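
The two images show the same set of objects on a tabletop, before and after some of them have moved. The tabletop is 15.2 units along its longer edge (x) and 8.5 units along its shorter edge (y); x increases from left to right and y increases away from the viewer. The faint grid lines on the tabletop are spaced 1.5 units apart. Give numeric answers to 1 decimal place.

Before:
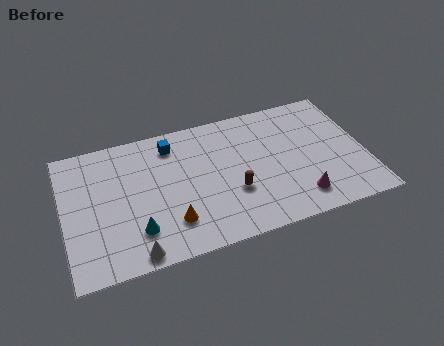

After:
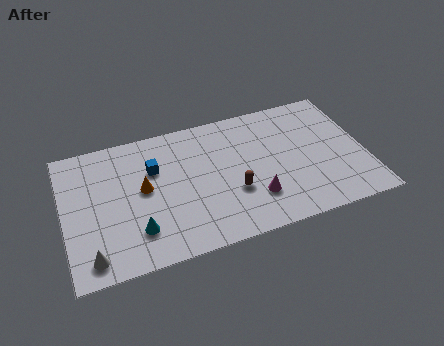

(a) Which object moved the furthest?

the orange cone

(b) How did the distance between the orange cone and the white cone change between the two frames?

+2.1

Before: roughly 2.3 units apart; after: 4.4. That's 2.1 units further apart.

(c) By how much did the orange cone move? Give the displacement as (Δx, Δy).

(-1.2, 2.5)

From the two frames, the orange cone sits at roughly (5.2, 2.1) before and (4.0, 4.6) after.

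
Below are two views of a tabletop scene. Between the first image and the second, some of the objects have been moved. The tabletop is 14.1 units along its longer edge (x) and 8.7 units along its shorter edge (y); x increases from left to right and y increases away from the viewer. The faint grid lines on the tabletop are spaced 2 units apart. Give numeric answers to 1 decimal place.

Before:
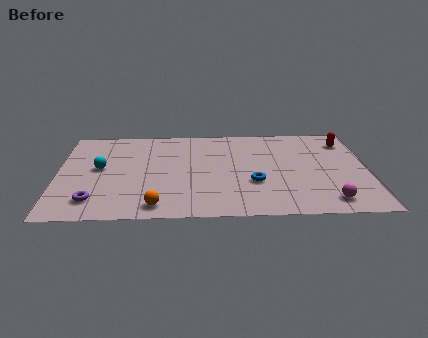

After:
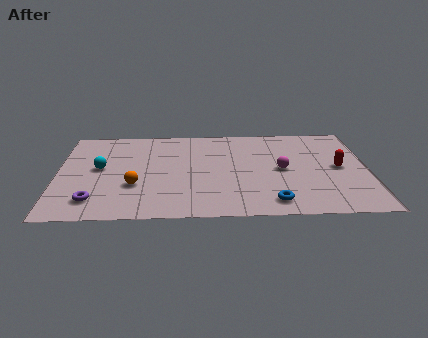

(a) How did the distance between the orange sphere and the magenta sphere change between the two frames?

-0.9

The distance was about 7.7 in the first image and 6.8 in the second, so they moved 0.9 units closer together.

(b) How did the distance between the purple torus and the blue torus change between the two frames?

+0.7

Before: roughly 7.3 units apart; after: 8.0. That's 0.7 units further apart.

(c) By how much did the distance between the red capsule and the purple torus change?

-1.2

Before: roughly 12.6 units apart; after: 11.4. That's 1.2 units closer together.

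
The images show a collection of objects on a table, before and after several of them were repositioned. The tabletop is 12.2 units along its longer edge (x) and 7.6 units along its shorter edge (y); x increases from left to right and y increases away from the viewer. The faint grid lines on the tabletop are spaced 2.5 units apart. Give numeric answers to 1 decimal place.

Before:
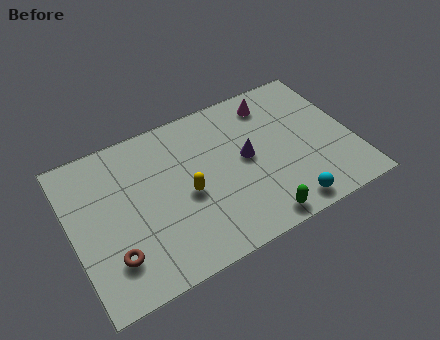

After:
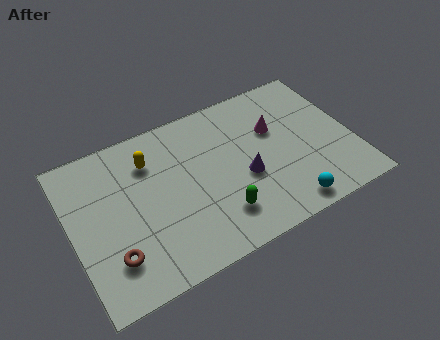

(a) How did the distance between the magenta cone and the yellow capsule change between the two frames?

+0.4

Before: roughly 5.1 units apart; after: 5.5. That's 0.4 units further apart.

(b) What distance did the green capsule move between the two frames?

1.8

The green capsule was near (7.6, 0.8) before and (6.1, 1.8) after, so it travelled √(1.5² + 1.0²) ≈ 1.8 units.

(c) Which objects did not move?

the brown torus and the cyan sphere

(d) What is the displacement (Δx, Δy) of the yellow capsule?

(-1.3, 2.3)

From the two frames, the yellow capsule sits at roughly (4.9, 3.4) before and (3.6, 5.7) after.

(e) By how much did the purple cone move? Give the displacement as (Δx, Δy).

(-0.2, -0.9)

From the two frames, the purple cone sits at roughly (7.6, 4.0) before and (7.4, 3.1) after.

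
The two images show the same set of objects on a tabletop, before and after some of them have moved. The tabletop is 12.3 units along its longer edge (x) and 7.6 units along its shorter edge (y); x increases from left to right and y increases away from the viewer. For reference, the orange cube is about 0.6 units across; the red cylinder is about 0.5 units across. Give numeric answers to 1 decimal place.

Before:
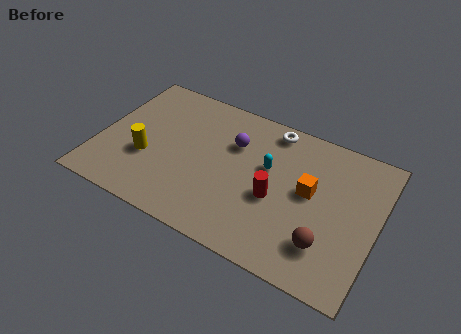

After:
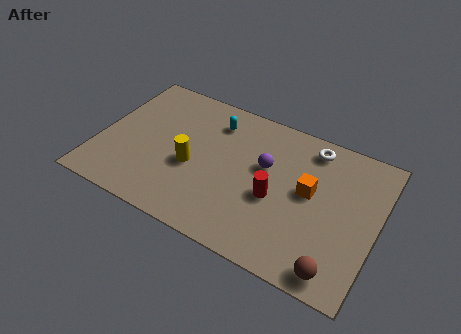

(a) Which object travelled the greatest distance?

the cyan capsule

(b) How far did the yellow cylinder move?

2.0

The yellow cylinder moved from about (2.2, 2.8) to (4.2, 3.2), a distance of √(2.0² + 0.4²) ≈ 2.0.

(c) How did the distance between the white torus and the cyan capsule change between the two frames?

+2.2

The distance was about 2.1 in the first image and 4.3 in the second, so they moved 2.2 units further apart.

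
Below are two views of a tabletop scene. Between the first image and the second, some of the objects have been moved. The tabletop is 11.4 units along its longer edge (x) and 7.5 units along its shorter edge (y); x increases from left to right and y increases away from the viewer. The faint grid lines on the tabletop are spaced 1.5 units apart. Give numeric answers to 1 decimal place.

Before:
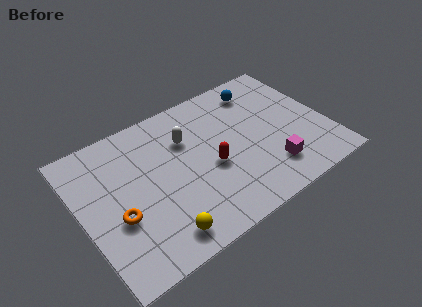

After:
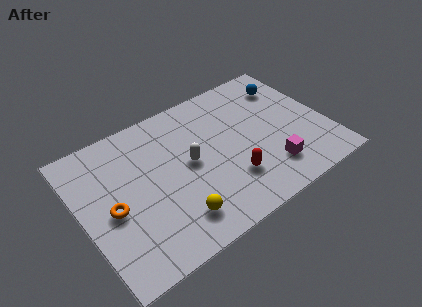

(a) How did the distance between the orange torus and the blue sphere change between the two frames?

+1.1

The distance was about 8.0 in the first image and 9.1 in the second, so they moved 1.1 units further apart.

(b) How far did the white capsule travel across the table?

1.3

The white capsule moved from about (5.1, 5.2) to (5.0, 3.9), a distance of √(0.1² + 1.3²) ≈ 1.3.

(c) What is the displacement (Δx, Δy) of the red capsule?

(0.7, -1.1)

The red capsule was at about (5.9, 3.2) and moved to about (6.6, 2.1).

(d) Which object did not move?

the magenta cube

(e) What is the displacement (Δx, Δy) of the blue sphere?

(1.3, -0.4)

The blue sphere started near (8.8, 6.2) and ended near (10.1, 5.8).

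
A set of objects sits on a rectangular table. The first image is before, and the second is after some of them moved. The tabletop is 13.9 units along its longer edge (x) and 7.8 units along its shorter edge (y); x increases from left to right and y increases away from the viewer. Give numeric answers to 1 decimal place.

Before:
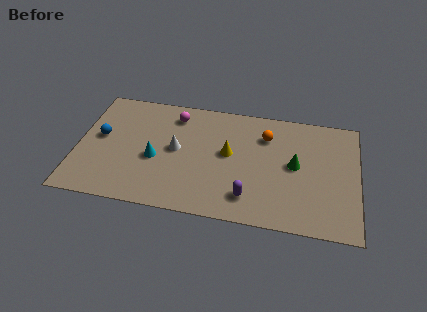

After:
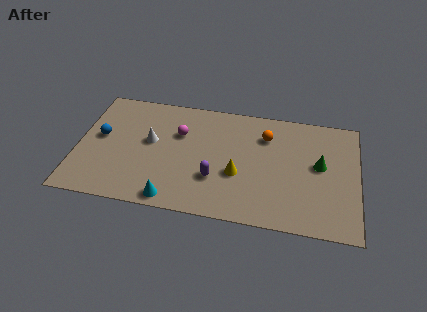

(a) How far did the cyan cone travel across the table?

2.7

The cyan cone moved from about (3.9, 3.3) to (4.9, 0.8), a distance of √(1.0² + 2.5²) ≈ 2.7.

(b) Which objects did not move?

the orange sphere and the blue sphere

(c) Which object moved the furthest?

the cyan cone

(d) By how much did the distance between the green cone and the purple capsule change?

+2.1

Before: roughly 3.3 units apart; after: 5.4. That's 2.1 units further apart.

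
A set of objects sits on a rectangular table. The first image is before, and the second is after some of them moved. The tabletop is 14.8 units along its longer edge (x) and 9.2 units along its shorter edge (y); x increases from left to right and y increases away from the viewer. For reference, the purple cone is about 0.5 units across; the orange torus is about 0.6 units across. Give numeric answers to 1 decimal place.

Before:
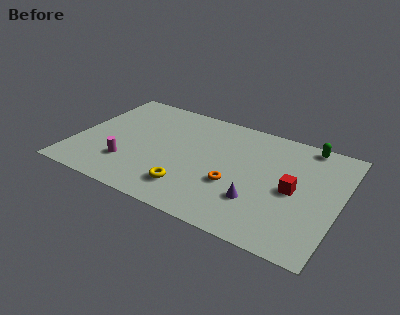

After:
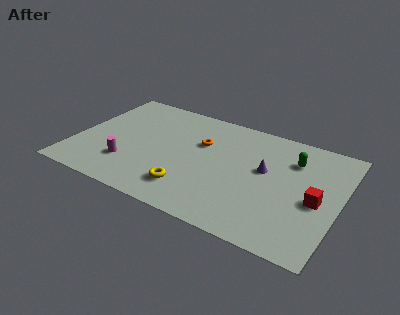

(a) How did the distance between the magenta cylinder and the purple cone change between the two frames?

+0.6

They were about 7.3 units apart before and 7.9 after — 0.6 units further apart.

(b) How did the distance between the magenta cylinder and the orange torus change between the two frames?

-0.9

Before: roughly 6.0 units apart; after: 5.1. That's 0.9 units closer together.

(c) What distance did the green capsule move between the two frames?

1.7

The green capsule was near (12.6, 8.4) before and (12.0, 6.8) after, so it travelled √(0.6² + 1.6²) ≈ 1.7 units.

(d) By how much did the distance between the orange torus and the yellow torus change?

+1.3

Before: roughly 2.7 units apart; after: 4.0. That's 1.3 units further apart.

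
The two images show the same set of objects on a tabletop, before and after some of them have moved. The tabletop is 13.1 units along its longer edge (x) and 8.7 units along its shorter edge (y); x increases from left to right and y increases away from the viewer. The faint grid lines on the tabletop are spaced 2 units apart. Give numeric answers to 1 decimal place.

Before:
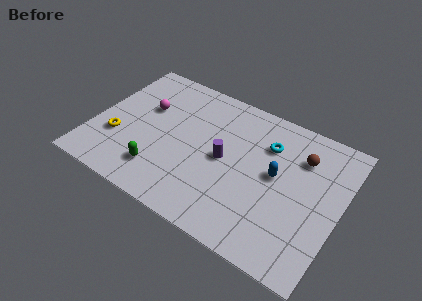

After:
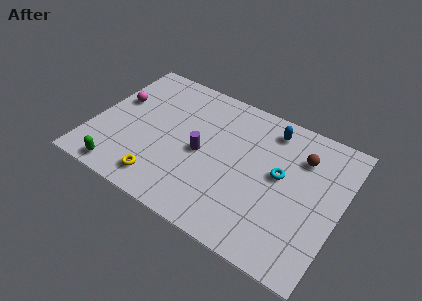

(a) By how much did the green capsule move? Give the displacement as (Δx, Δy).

(-1.9, -1.0)

The green capsule was at about (3.9, 1.9) and moved to about (2.0, 0.9).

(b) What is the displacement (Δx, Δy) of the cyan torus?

(0.9, -1.5)

The cyan torus started near (9.0, 6.3) and ended near (9.9, 4.8).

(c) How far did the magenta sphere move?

1.5

The magenta sphere moved from about (2.5, 5.5) to (1.0, 5.3), a distance of √(1.5² + 0.2²) ≈ 1.5.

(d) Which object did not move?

the brown sphere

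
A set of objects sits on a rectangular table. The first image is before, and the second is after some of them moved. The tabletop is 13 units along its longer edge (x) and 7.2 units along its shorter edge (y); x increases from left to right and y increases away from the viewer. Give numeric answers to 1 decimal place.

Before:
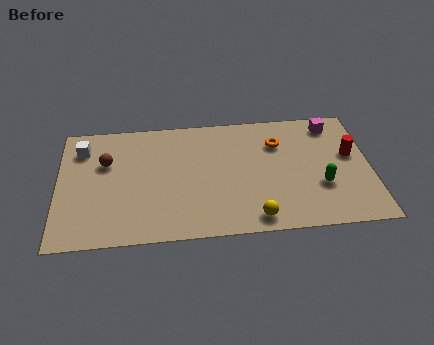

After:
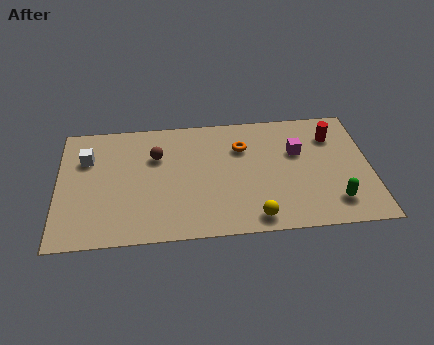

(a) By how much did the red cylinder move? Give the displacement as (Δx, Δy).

(-0.7, 1.2)

The red cylinder started near (12.2, 4.2) and ended near (11.5, 5.4).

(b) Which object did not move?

the yellow sphere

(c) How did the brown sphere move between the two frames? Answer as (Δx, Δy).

(2.1, 0.2)

The brown sphere was at about (2.0, 4.7) and moved to about (4.1, 4.9).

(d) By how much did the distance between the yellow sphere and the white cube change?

-0.5

The distance was about 8.5 in the first image and 8.0 in the second, so they moved 0.5 units closer together.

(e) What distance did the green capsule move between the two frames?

1.1

The green capsule was near (10.9, 2.5) before and (11.4, 1.5) after, so it travelled √(0.5² + 1.0²) ≈ 1.1 units.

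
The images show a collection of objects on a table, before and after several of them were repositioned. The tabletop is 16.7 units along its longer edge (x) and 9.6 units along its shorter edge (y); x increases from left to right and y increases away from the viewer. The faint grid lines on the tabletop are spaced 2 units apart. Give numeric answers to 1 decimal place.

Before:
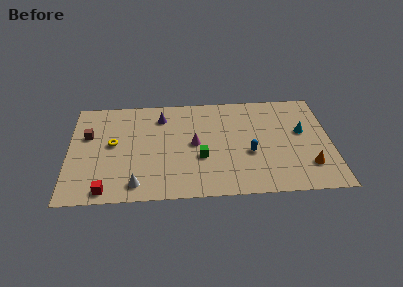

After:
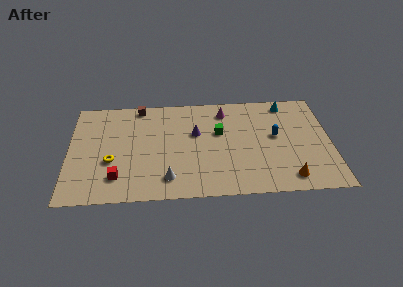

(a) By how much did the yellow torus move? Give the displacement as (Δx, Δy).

(-0.1, -1.6)

The yellow torus was at about (2.8, 5.2) and moved to about (2.7, 3.6).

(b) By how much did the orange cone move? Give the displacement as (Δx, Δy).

(-1.3, -1.0)

The orange cone was at about (15.2, 2.4) and moved to about (13.9, 1.4).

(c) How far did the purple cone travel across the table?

2.8

The purple cone moved from about (5.9, 7.6) to (8.1, 5.9), a distance of √(2.2² + 1.7²) ≈ 2.8.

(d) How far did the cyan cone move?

2.9

The cyan cone was near (14.9, 5.6) before and (14.0, 8.4) after, so it travelled √(0.9² + 2.8²) ≈ 2.9 units.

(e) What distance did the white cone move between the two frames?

2.0

The white cone moved from about (4.3, 1.4) to (6.3, 1.8), a distance of √(2.0² + 0.4²) ≈ 2.0.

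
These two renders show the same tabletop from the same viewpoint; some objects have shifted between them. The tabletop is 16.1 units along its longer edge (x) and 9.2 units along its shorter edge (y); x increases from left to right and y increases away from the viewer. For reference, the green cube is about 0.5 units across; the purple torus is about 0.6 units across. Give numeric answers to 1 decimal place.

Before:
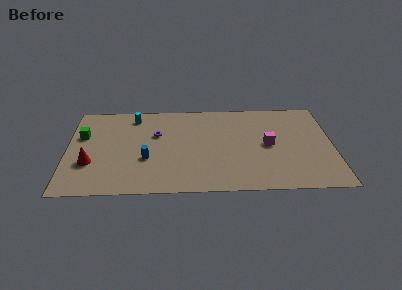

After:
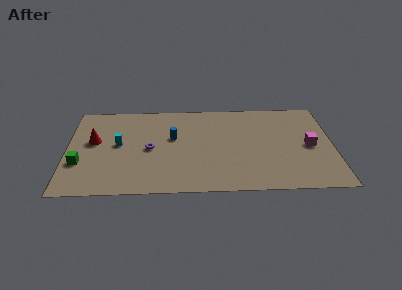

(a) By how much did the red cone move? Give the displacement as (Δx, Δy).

(0.2, 2.2)

From the two frames, the red cone sits at roughly (1.4, 3.1) before and (1.6, 5.3) after.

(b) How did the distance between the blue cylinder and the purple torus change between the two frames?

-0.8

The distance was about 2.6 in the first image and 1.8 in the second, so they moved 0.8 units closer together.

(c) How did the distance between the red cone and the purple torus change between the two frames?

-1.4

They were about 4.9 units apart before and 3.5 after — 1.4 units closer together.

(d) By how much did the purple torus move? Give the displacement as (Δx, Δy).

(-0.4, -1.5)

From the two frames, the purple torus sits at roughly (5.4, 5.9) before and (5.0, 4.4) after.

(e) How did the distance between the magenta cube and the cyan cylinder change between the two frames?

+2.8

They were about 8.8 units apart before and 11.6 after — 2.8 units further apart.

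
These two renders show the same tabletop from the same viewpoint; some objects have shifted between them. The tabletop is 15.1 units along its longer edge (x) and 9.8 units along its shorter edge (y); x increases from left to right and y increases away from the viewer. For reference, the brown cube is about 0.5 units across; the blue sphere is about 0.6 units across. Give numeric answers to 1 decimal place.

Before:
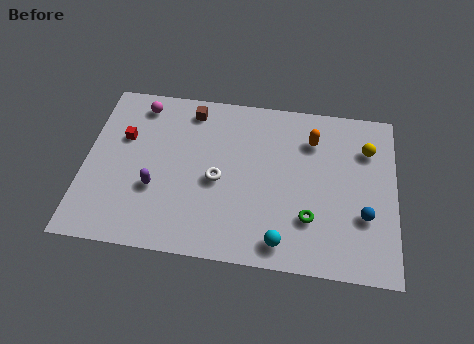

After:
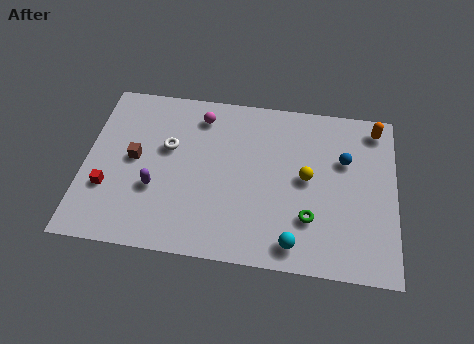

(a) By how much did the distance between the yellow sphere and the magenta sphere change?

-5.2

Before: roughly 11.3 units apart; after: 6.1. That's 5.2 units closer together.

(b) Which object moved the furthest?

the brown cube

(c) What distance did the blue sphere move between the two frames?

3.3

From (13.6, 3.3) to (12.6, 6.4), the blue sphere covered √(1.0² + 3.1²) ≈ 3.3 units.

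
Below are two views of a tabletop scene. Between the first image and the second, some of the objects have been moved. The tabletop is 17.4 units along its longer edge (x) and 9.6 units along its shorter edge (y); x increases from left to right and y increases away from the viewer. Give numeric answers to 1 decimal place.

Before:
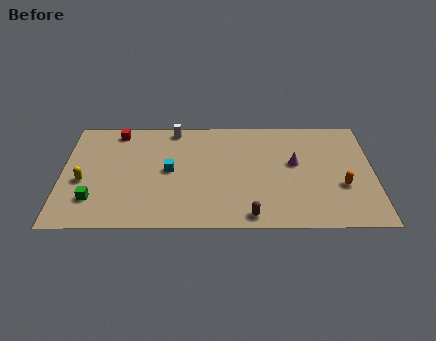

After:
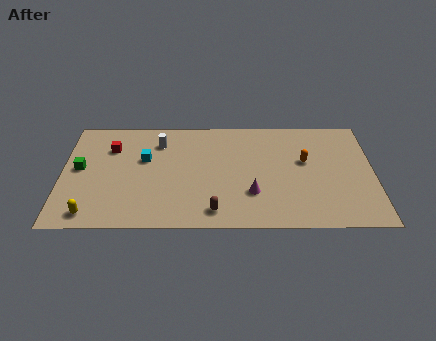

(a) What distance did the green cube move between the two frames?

2.8

The green cube moved from about (1.8, 2.4) to (1.0, 5.1), a distance of √(0.8² + 2.7²) ≈ 2.8.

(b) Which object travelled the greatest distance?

the magenta cone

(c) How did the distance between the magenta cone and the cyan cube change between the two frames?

-0.3

Before: roughly 7.0 units apart; after: 6.7. That's 0.3 units closer together.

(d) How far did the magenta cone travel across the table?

3.5

From (13.0, 5.5) to (10.6, 2.9), the magenta cone covered √(2.4² + 2.6²) ≈ 3.5 units.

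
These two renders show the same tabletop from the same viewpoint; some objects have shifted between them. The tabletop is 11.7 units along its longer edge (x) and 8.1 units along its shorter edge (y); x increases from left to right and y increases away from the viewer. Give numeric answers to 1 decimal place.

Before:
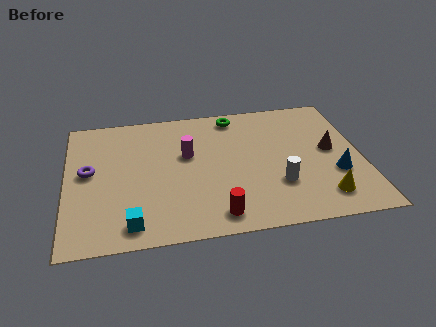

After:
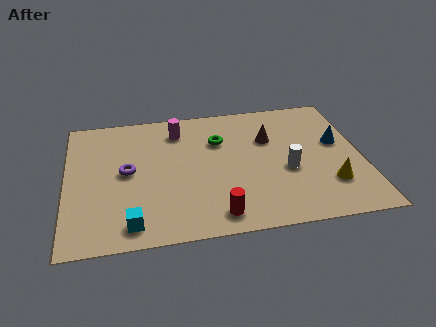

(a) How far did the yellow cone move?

0.8

The yellow cone was near (10.0, 1.5) before and (10.3, 2.2) after, so it travelled √(0.3² + 0.7²) ≈ 0.8 units.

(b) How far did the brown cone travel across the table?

2.6

From (10.5, 4.3) to (8.1, 5.4), the brown cone covered √(2.4² + 1.1²) ≈ 2.6 units.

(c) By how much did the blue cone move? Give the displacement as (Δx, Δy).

(0.2, 1.9)

From the two frames, the blue cone sits at roughly (10.6, 2.8) before and (10.8, 4.7) after.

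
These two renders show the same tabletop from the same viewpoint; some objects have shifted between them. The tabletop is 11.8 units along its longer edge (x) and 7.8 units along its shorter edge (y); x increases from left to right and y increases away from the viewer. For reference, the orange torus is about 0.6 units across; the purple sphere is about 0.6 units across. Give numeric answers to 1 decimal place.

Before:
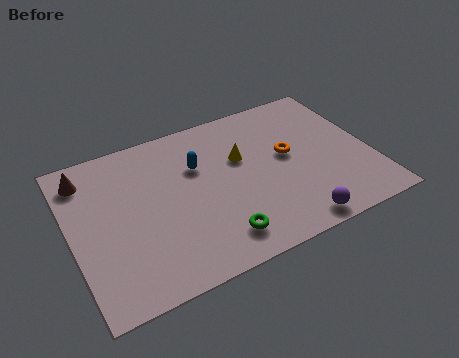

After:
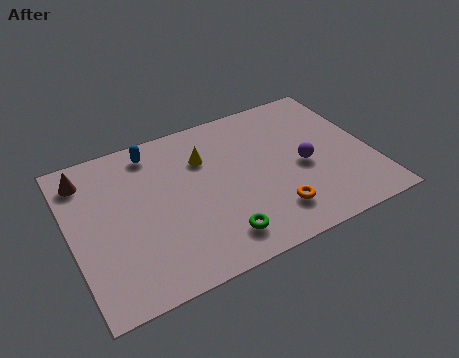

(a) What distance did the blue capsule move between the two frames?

2.2

The blue capsule was near (5.1, 5.2) before and (3.5, 6.7) after, so it travelled √(1.6² + 1.5²) ≈ 2.2 units.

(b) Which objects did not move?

the brown cone and the green torus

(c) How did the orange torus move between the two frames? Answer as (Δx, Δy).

(-1.0, -2.6)

The orange torus started near (8.6, 4.3) and ended near (7.6, 1.7).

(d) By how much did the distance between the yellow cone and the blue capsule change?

+0.5

The distance was about 1.7 in the first image and 2.2 in the second, so they moved 0.5 units further apart.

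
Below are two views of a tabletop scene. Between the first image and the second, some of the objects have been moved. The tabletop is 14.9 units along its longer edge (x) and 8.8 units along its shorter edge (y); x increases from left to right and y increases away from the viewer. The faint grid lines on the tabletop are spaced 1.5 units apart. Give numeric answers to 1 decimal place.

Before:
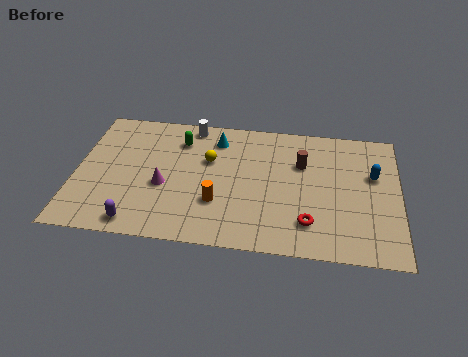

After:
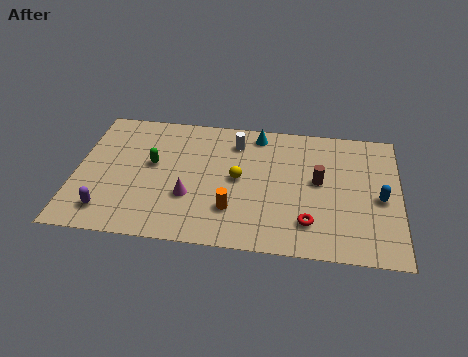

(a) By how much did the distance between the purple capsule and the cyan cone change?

+2.1

Before: roughly 7.0 units apart; after: 9.1. That's 2.1 units further apart.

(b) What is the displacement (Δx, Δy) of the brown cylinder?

(0.8, -1.1)

From the two frames, the brown cylinder sits at roughly (10.4, 5.9) before and (11.2, 4.8) after.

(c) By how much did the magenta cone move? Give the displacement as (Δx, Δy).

(1.2, -0.6)

The magenta cone was at about (4.1, 3.6) and moved to about (5.3, 3.0).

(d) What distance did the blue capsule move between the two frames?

1.5

The blue capsule moved from about (13.7, 5.5) to (14.0, 4.0), a distance of √(0.3² + 1.5²) ≈ 1.5.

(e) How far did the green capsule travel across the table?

2.2

From (4.7, 6.8) to (3.5, 5.0), the green capsule covered √(1.2² + 1.8²) ≈ 2.2 units.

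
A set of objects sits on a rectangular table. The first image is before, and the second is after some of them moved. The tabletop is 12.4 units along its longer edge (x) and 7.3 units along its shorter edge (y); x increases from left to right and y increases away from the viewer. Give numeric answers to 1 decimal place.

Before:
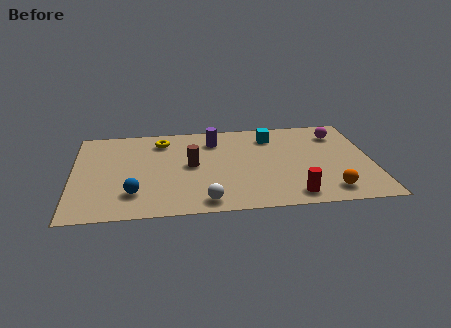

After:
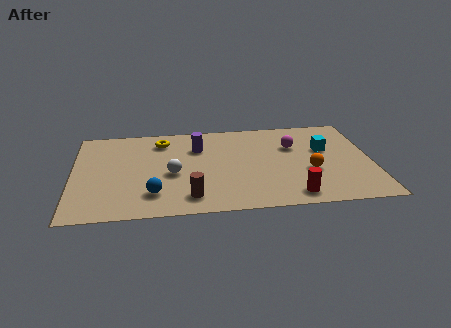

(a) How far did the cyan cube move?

2.6

From (8.3, 5.8) to (10.5, 4.5), the cyan cube covered √(2.2² + 1.3²) ≈ 2.6 units.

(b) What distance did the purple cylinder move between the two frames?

0.9

From (5.9, 5.7) to (5.2, 5.2), the purple cylinder covered √(0.7² + 0.5²) ≈ 0.9 units.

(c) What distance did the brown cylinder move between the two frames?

2.5

The brown cylinder was near (4.9, 3.8) before and (4.8, 1.3) after, so it travelled √(0.1² + 2.5²) ≈ 2.5 units.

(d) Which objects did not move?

the red cylinder and the yellow torus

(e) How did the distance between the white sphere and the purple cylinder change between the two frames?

-2.5

The distance was about 4.8 in the first image and 2.3 in the second, so they moved 2.5 units closer together.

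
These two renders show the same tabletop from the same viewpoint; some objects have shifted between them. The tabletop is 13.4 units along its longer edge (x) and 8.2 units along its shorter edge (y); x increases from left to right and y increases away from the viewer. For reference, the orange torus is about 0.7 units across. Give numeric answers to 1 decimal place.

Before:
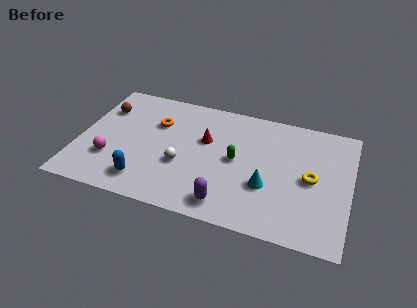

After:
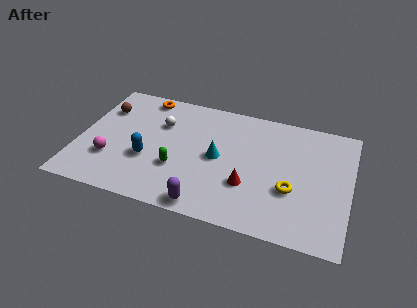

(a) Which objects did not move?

the magenta sphere and the brown sphere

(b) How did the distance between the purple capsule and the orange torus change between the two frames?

+1.6

Before: roughly 5.9 units apart; after: 7.5. That's 1.6 units further apart.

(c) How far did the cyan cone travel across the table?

2.8

From (9.4, 2.9) to (6.9, 4.1), the cyan cone covered √(2.5² + 1.2²) ≈ 2.8 units.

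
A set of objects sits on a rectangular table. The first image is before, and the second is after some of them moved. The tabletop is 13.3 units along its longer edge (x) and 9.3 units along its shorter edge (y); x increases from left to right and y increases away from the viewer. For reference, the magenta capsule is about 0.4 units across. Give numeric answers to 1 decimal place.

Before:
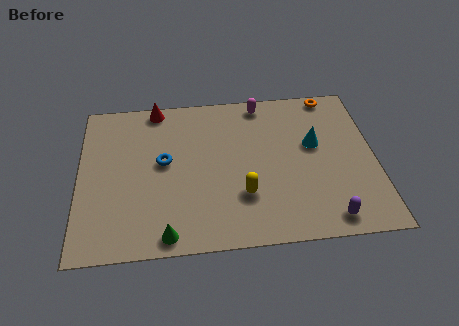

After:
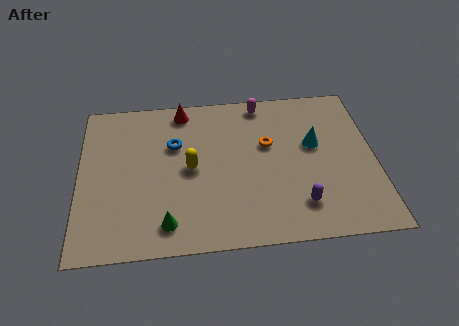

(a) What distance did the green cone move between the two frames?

0.6

The green cone was near (3.9, 0.9) before and (3.9, 1.5) after, so it travelled √(0.0² + 0.6²) ≈ 0.6 units.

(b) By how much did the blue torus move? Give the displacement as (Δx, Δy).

(0.5, 1.0)

The blue torus was at about (3.8, 5.1) and moved to about (4.3, 6.1).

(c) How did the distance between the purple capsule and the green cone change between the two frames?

-1.2

They were about 7.1 units apart before and 5.9 after — 1.2 units closer together.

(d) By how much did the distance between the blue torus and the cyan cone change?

-0.5

They were about 6.8 units apart before and 6.3 after — 0.5 units closer together.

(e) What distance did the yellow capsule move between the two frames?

2.9

The yellow capsule moved from about (7.3, 2.8) to (5.0, 4.6), a distance of √(2.3² + 1.8²) ≈ 2.9.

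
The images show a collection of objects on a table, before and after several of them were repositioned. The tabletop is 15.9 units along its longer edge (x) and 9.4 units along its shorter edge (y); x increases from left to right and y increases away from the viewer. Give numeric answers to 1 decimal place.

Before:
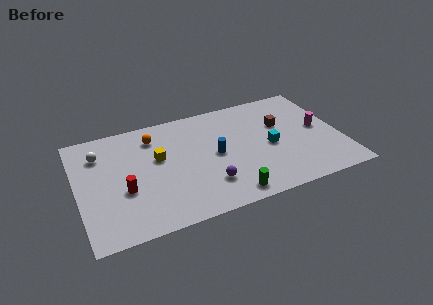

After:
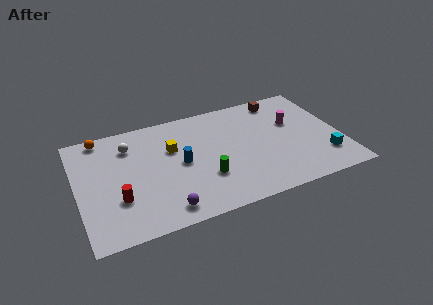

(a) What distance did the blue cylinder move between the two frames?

2.1

The blue cylinder moved from about (8.3, 4.7) to (6.2, 4.7), a distance of √(2.1² + 0.0²) ≈ 2.1.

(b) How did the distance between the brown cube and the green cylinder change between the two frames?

+1.2

The distance was about 6.2 in the first image and 7.4 in the second, so they moved 1.2 units further apart.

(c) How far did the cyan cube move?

3.7

The cyan cube moved from about (11.6, 4.3) to (14.7, 2.3), a distance of √(3.1² + 2.0²) ≈ 3.7.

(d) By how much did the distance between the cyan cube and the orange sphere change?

+6.9

The distance was about 7.5 in the first image and 14.4 in the second, so they moved 6.9 units further apart.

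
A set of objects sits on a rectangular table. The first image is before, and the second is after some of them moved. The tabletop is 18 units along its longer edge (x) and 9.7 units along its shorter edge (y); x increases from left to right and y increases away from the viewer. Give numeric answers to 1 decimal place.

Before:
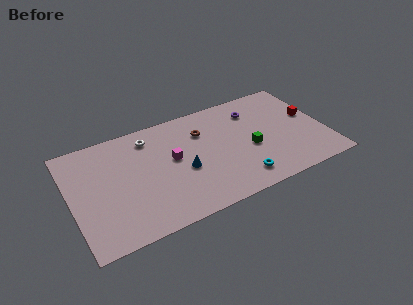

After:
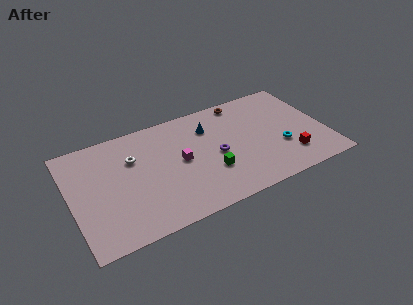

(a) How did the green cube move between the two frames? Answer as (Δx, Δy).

(-3.0, -0.9)

The green cube was at about (12.6, 4.1) and moved to about (9.6, 3.2).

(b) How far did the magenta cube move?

0.6

From (7.2, 5.4) to (7.7, 5.0), the magenta cube covered √(0.5² + 0.4²) ≈ 0.6 units.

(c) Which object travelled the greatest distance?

the purple torus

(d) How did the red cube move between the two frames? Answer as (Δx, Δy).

(-1.9, -3.2)

From the two frames, the red cube sits at roughly (17.1, 5.5) before and (15.2, 2.3) after.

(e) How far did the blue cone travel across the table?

3.8

The blue cone was near (7.8, 4.1) before and (10.0, 7.2) after, so it travelled √(2.2² + 3.1²) ≈ 3.8 units.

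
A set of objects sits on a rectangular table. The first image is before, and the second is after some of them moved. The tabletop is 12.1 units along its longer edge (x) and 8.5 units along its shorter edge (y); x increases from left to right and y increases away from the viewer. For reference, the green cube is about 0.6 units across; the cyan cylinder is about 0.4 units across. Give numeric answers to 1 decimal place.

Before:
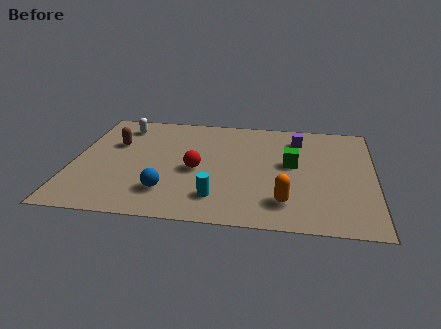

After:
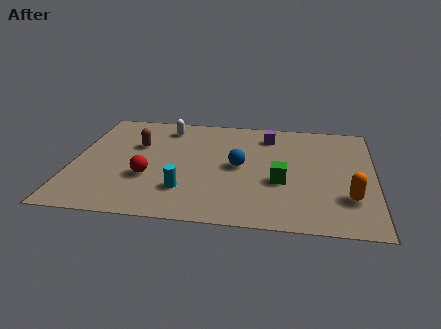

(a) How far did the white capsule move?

1.8

The white capsule was near (1.8, 7.0) before and (3.6, 7.1) after, so it travelled √(1.8² + 0.1²) ≈ 1.8 units.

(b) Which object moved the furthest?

the blue sphere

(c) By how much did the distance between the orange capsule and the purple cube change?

+0.6

The distance was about 5.0 in the first image and 5.6 in the second, so they moved 0.6 units further apart.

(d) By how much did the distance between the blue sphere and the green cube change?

-3.6

The distance was about 5.6 in the first image and 2.0 in the second, so they moved 3.6 units closer together.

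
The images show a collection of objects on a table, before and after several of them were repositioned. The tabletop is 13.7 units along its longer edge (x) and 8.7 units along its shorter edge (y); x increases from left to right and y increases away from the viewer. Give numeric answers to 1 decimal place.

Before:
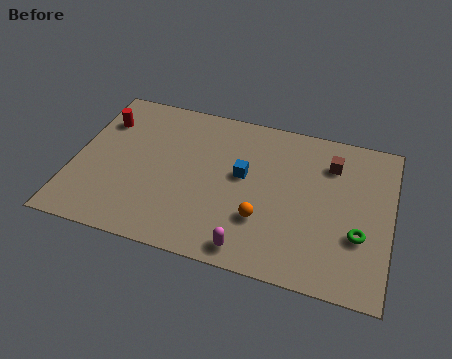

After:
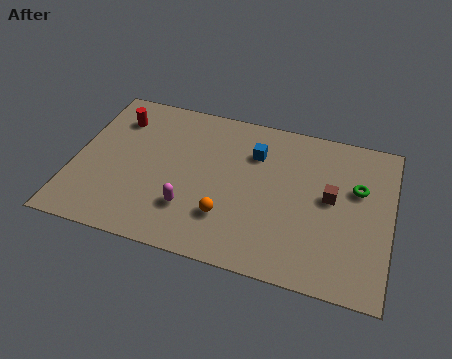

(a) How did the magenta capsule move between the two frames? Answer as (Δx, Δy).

(-2.7, 1.4)

The magenta capsule was at about (7.9, 1.0) and moved to about (5.2, 2.4).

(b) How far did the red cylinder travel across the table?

0.7

The red cylinder moved from about (1.0, 6.4) to (1.6, 6.7), a distance of √(0.6² + 0.3²) ≈ 0.7.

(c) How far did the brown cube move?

1.9

From (11.0, 6.6) to (11.1, 4.7), the brown cube covered √(0.1² + 1.9²) ≈ 1.9 units.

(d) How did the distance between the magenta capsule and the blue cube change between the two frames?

+0.7

The distance was about 3.9 in the first image and 4.6 in the second, so they moved 0.7 units further apart.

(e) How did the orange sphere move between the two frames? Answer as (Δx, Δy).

(-1.5, -0.3)

The orange sphere started near (8.3, 2.7) and ended near (6.8, 2.4).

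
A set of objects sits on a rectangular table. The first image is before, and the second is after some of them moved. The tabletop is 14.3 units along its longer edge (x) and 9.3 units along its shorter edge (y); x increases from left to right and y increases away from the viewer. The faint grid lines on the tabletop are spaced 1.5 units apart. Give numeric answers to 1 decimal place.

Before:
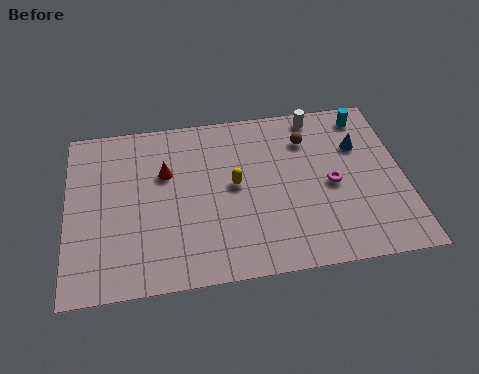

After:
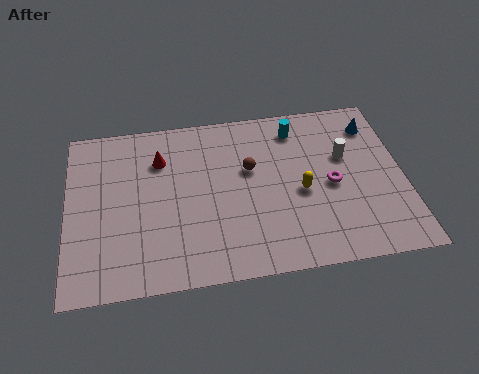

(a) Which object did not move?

the magenta torus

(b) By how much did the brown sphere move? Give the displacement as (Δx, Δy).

(-2.5, -1.3)

The brown sphere was at about (10.3, 7.0) and moved to about (7.8, 5.7).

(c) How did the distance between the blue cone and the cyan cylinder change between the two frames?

+1.6

Before: roughly 1.7 units apart; after: 3.3. That's 1.6 units further apart.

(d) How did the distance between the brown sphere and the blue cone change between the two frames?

+3.4

Before: roughly 2.3 units apart; after: 5.7. That's 3.4 units further apart.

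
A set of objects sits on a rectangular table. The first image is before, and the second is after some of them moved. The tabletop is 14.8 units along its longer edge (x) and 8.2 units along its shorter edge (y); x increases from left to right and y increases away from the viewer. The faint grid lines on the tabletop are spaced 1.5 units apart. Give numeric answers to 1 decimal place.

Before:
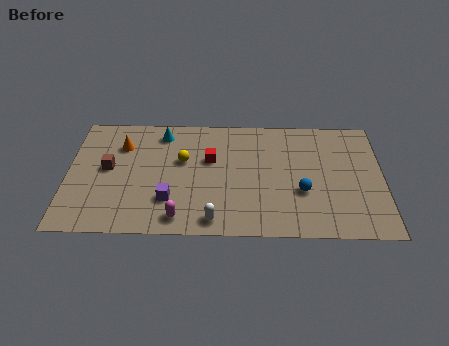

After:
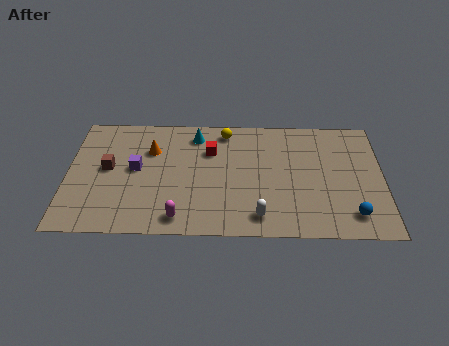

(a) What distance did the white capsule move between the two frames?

2.1

The white capsule moved from about (6.9, 1.0) to (9.0, 1.3), a distance of √(2.1² + 0.3²) ≈ 2.1.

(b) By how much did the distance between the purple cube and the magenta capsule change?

+2.6

Before: roughly 1.3 units apart; after: 3.9. That's 2.6 units further apart.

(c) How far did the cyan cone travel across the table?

1.6

The cyan cone moved from about (4.4, 6.9) to (6.0, 6.8), a distance of √(1.6² + 0.1²) ≈ 1.6.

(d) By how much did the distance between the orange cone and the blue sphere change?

+1.3

They were about 9.0 units apart before and 10.3 after — 1.3 units further apart.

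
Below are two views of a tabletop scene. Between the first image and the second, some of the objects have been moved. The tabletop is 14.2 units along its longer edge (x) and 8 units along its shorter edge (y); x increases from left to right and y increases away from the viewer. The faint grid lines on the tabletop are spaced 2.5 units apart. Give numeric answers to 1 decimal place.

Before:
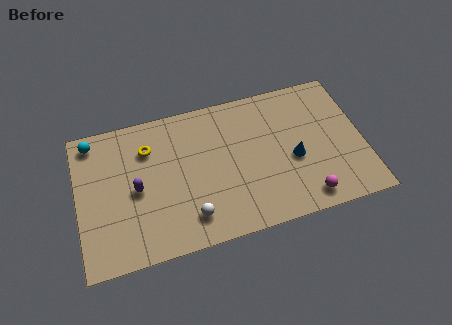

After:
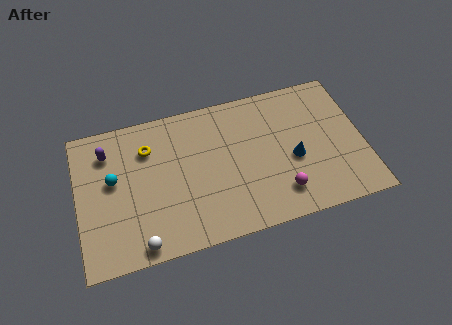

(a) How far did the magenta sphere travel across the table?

1.3

From (11.1, 1.1) to (9.9, 1.7), the magenta sphere covered √(1.2² + 0.6²) ≈ 1.3 units.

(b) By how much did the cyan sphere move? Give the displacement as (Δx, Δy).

(0.9, -2.4)

From the two frames, the cyan sphere sits at roughly (0.9, 7.0) before and (1.8, 4.6) after.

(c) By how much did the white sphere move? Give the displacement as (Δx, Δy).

(-2.5, -0.8)

From the two frames, the white sphere sits at roughly (5.4, 1.6) before and (2.9, 0.8) after.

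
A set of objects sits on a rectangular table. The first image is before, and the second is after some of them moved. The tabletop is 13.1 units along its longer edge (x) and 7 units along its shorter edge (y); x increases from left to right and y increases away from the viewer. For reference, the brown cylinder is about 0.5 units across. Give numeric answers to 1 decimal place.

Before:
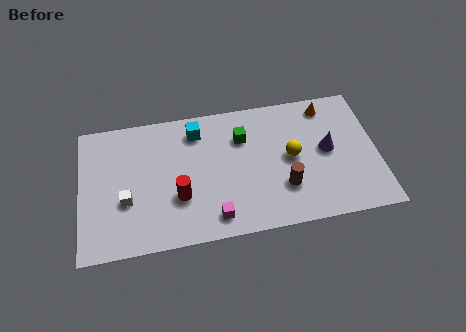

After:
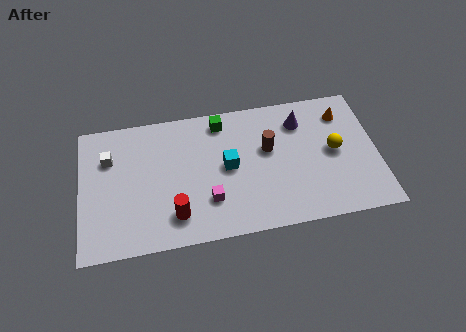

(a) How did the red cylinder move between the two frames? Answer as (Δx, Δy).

(-0.2, -0.9)

The red cylinder was at about (4.3, 2.4) and moved to about (4.1, 1.5).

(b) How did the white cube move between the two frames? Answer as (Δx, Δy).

(-0.7, 2.3)

The white cube was at about (2.0, 2.6) and moved to about (1.3, 4.9).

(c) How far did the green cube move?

1.3

The green cube was near (7.2, 5.0) before and (6.3, 6.0) after, so it travelled √(0.9² + 1.0²) ≈ 1.3 units.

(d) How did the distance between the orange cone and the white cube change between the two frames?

+0.8

Before: roughly 9.6 units apart; after: 10.4. That's 0.8 units further apart.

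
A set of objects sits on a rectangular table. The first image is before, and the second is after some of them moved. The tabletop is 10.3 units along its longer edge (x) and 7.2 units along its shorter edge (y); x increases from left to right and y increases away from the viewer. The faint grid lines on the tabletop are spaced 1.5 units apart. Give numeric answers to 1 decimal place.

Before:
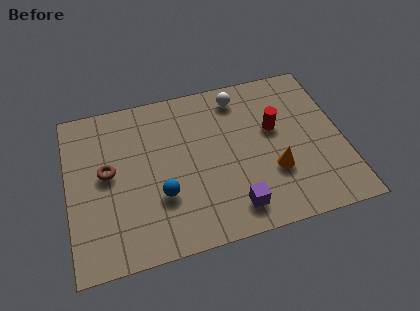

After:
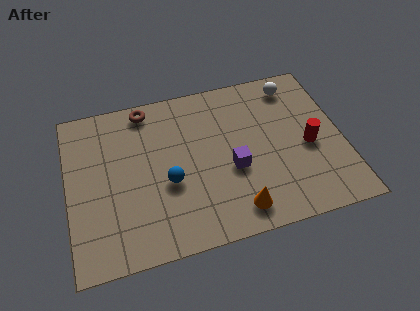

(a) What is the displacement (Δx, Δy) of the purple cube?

(0.1, 1.7)

The purple cube started near (6.0, 1.2) and ended near (6.1, 2.9).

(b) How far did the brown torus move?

3.0

The brown torus was near (1.5, 3.9) before and (3.1, 6.4) after, so it travelled √(1.6² + 2.5²) ≈ 3.0 units.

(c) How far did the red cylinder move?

1.6

From (7.8, 4.3) to (9.0, 3.2), the red cylinder covered √(1.2² + 1.1²) ≈ 1.6 units.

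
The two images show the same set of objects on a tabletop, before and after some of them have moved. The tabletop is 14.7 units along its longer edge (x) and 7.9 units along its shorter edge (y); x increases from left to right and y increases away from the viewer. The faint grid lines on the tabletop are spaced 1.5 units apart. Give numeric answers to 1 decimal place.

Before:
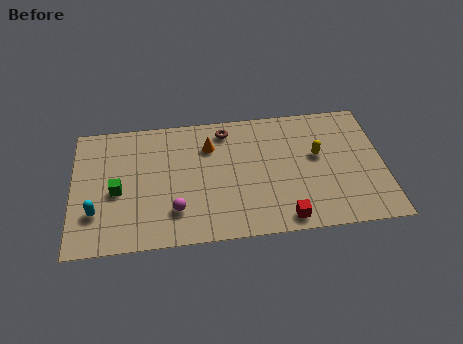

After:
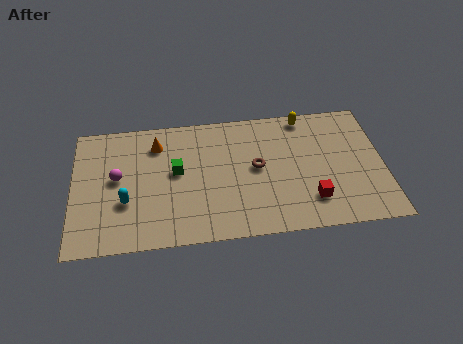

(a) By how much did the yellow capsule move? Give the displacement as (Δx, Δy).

(-0.5, 2.5)

From the two frames, the yellow capsule sits at roughly (11.6, 4.6) before and (11.1, 7.1) after.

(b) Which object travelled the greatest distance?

the magenta sphere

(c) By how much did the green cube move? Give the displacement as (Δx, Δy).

(2.8, 0.9)

From the two frames, the green cube sits at roughly (2.1, 3.5) before and (4.9, 4.4) after.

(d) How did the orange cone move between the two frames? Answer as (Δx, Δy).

(-2.5, 0.4)

From the two frames, the orange cone sits at roughly (6.5, 5.8) before and (4.0, 6.2) after.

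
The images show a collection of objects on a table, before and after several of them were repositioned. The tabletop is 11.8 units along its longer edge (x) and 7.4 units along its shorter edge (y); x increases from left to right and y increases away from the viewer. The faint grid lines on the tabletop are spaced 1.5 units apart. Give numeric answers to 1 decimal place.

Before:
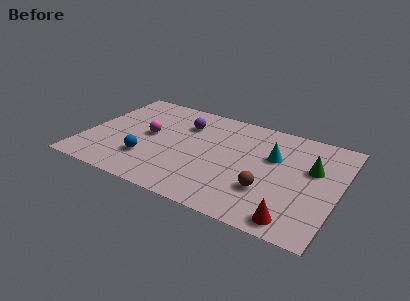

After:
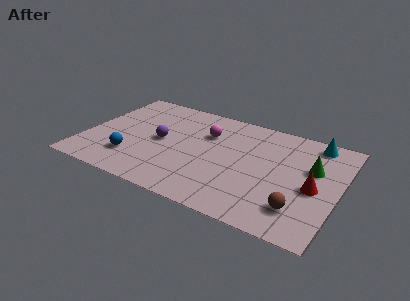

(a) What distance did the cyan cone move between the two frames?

2.5

The cyan cone was near (8.7, 4.7) before and (10.4, 6.5) after, so it travelled √(1.7² + 1.8²) ≈ 2.5 units.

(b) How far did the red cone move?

2.5

The red cone moved from about (10.1, 0.9) to (10.7, 3.3), a distance of √(0.6² + 2.4²) ≈ 2.5.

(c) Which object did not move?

the green cone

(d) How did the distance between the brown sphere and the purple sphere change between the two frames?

+1.7

The distance was about 5.3 in the first image and 7.0 in the second, so they moved 1.7 units further apart.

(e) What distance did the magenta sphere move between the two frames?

2.9

The magenta sphere was near (2.9, 3.9) before and (5.5, 5.1) after, so it travelled √(2.6² + 1.2²) ≈ 2.9 units.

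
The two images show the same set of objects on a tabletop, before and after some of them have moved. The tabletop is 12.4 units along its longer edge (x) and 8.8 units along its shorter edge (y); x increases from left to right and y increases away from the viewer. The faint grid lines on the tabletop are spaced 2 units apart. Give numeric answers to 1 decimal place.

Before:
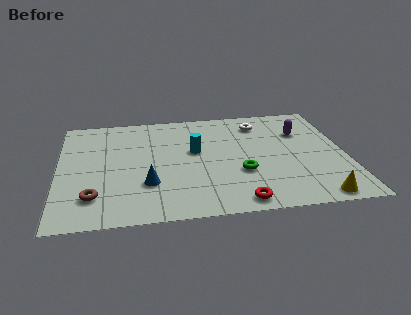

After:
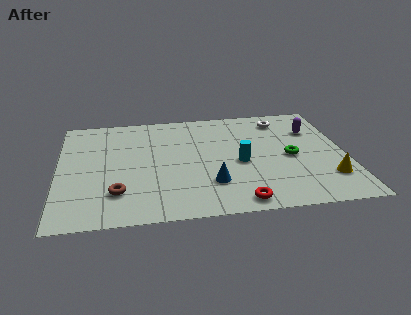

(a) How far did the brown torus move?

1.0

The brown torus was near (1.5, 2.0) before and (2.5, 2.2) after, so it travelled √(1.0² + 0.2²) ≈ 1.0 units.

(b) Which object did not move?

the red torus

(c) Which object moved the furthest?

the blue cone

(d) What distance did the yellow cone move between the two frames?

1.5

The yellow cone was near (10.9, 0.8) before and (11.5, 2.2) after, so it travelled √(0.6² + 1.4²) ≈ 1.5 units.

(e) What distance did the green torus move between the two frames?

2.4

The green torus was near (7.8, 3.1) before and (10.0, 4.1) after, so it travelled √(2.2² + 1.0²) ≈ 2.4 units.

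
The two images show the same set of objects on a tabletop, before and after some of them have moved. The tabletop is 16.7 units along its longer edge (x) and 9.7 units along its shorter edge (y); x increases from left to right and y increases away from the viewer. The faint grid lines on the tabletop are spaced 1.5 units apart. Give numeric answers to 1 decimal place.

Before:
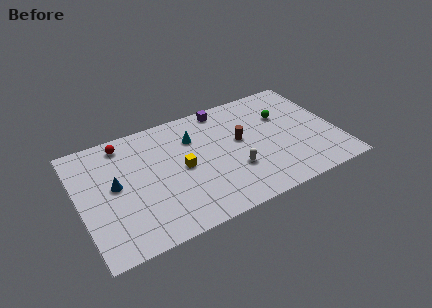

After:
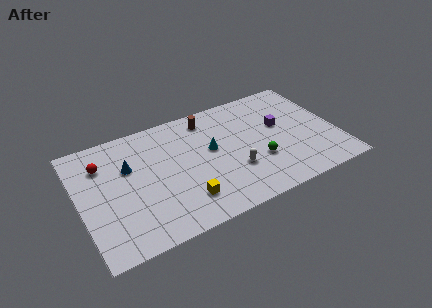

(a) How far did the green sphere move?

3.8

The green sphere moved from about (13.5, 6.5) to (11.4, 3.3), a distance of √(2.1² + 3.2²) ≈ 3.8.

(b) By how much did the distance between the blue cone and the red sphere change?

-1.5

They were about 3.3 units apart before and 1.8 after — 1.5 units closer together.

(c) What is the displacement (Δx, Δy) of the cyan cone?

(1.0, -1.5)

The cyan cone was at about (7.6, 7.0) and moved to about (8.6, 5.5).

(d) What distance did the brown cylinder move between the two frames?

3.2

The brown cylinder was near (10.5, 5.5) before and (8.7, 8.2) after, so it travelled √(1.8² + 2.7²) ≈ 3.2 units.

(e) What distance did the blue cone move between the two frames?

1.5

From (2.3, 5.2) to (3.3, 6.3), the blue cone covered √(1.0² + 1.1²) ≈ 1.5 units.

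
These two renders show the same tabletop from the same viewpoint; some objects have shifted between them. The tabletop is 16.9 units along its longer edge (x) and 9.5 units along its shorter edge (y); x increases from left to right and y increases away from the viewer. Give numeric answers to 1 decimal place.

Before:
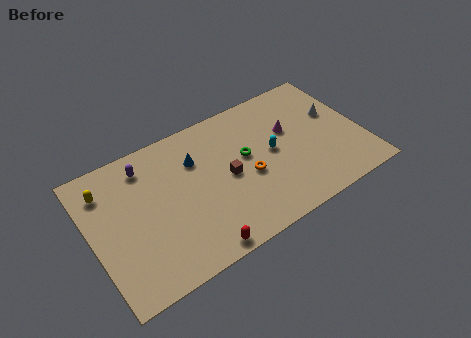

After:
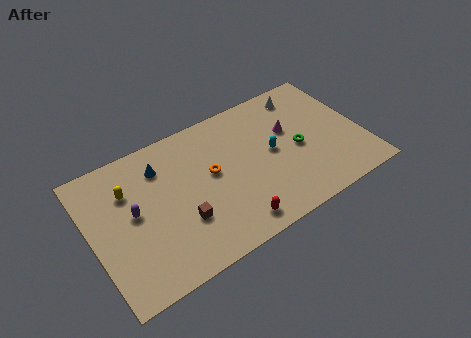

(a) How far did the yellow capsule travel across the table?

1.5

The yellow capsule moved from about (1.2, 7.4) to (2.5, 6.7), a distance of √(1.3² + 0.7²) ≈ 1.5.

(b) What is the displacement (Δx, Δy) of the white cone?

(-1.6, 2.3)

The white cone started near (15.5, 5.8) and ended near (13.9, 8.1).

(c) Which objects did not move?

the cyan capsule and the magenta cone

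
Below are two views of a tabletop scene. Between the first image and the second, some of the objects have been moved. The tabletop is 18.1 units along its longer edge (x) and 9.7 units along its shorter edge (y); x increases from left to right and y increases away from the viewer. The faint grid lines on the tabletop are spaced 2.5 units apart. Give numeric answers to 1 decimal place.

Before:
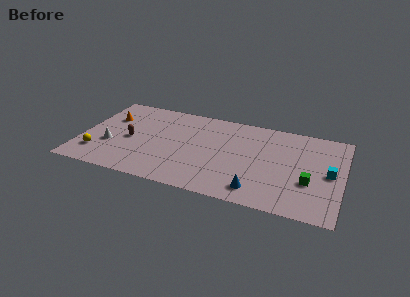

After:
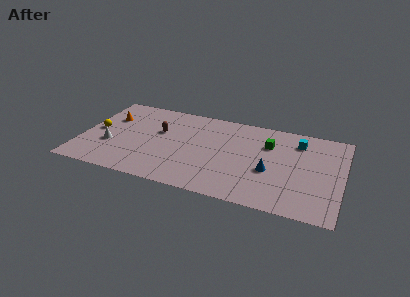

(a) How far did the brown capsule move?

2.4

The brown capsule moved from about (3.4, 4.5) to (5.3, 6.0), a distance of √(1.9² + 1.5²) ≈ 2.4.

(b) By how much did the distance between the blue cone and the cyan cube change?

-1.5

The distance was about 5.7 in the first image and 4.2 in the second, so they moved 1.5 units closer together.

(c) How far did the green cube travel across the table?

4.5

The green cube moved from about (15.9, 3.5) to (12.9, 6.8), a distance of √(3.0² + 3.3²) ≈ 4.5.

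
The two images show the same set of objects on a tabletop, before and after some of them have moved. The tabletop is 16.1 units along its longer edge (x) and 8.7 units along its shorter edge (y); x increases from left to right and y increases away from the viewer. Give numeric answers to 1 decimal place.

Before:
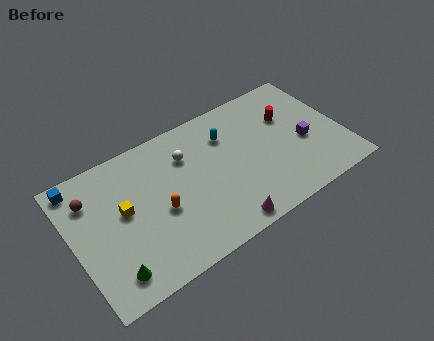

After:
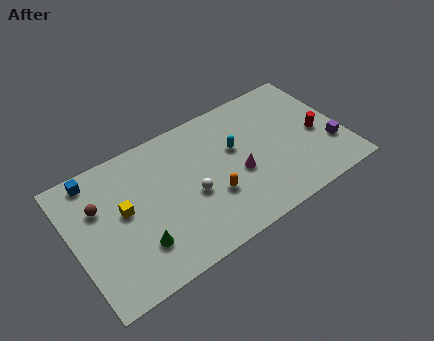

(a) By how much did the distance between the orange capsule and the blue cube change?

+2.1

They were about 5.8 units apart before and 7.9 after — 2.1 units further apart.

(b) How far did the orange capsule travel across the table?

3.1

From (5.0, 3.7) to (8.0, 3.0), the orange capsule covered √(3.0² + 0.7²) ≈ 3.1 units.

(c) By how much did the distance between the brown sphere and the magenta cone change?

-0.7

The distance was about 9.0 in the first image and 8.3 in the second, so they moved 0.7 units closer together.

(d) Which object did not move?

the yellow cube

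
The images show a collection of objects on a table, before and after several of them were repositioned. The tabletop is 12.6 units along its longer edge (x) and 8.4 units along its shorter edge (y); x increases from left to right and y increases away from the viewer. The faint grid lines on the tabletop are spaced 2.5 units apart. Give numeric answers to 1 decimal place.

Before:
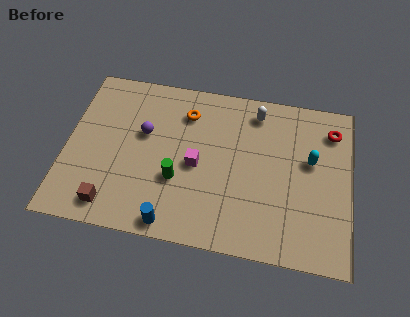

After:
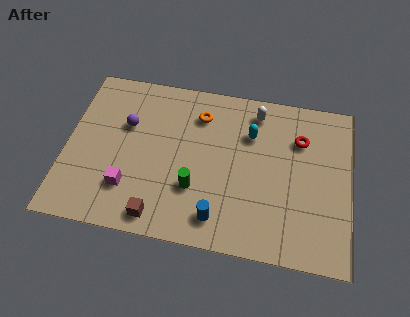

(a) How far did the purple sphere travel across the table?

0.9

From (3.4, 5.1) to (2.6, 5.4), the purple sphere covered √(0.8² + 0.3²) ≈ 0.9 units.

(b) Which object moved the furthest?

the magenta cube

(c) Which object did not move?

the white capsule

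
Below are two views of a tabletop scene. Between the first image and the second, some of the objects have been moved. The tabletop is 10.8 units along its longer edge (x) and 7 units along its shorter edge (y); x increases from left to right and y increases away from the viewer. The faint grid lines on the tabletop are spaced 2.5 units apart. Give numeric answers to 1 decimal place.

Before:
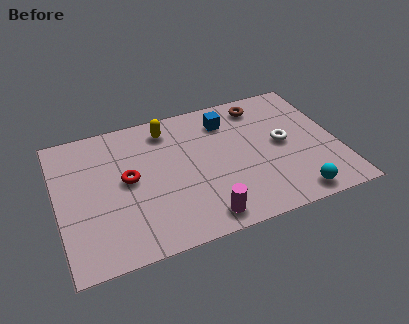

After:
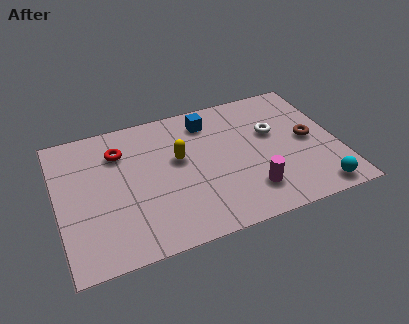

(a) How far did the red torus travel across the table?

1.5

From (2.7, 3.7) to (2.5, 5.2), the red torus covered √(0.2² + 1.5²) ≈ 1.5 units.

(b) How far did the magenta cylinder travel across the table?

2.0

The magenta cylinder was near (5.3, 0.9) before and (7.2, 1.6) after, so it travelled √(1.9² + 0.7²) ≈ 2.0 units.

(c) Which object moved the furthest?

the brown torus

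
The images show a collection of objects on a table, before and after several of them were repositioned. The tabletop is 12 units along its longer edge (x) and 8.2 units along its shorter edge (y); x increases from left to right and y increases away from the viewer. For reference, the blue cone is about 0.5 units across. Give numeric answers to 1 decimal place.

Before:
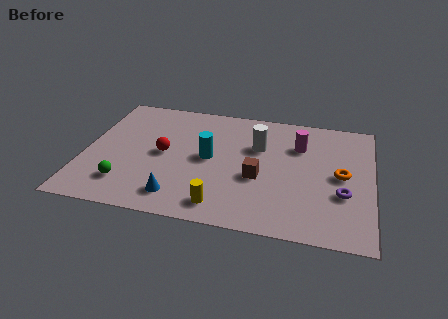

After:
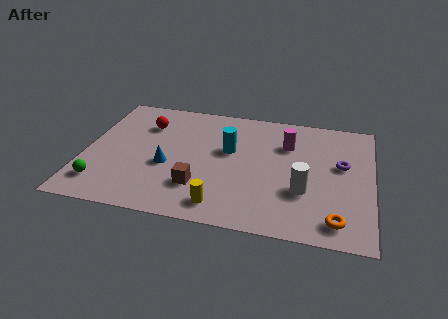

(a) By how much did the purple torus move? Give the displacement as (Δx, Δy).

(-0.1, 1.9)

From the two frames, the purple torus sits at roughly (10.8, 2.9) before and (10.7, 4.8) after.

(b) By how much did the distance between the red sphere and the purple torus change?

+0.8

Before: roughly 7.6 units apart; after: 8.4. That's 0.8 units further apart.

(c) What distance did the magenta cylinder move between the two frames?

0.5

The magenta cylinder was near (8.9, 5.8) before and (8.4, 5.8) after, so it travelled √(0.5² + 0.0²) ≈ 0.5 units.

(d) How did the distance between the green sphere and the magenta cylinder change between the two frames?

+0.5

Before: roughly 8.1 units apart; after: 8.6. That's 0.5 units further apart.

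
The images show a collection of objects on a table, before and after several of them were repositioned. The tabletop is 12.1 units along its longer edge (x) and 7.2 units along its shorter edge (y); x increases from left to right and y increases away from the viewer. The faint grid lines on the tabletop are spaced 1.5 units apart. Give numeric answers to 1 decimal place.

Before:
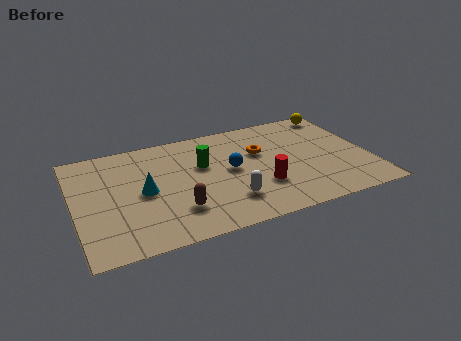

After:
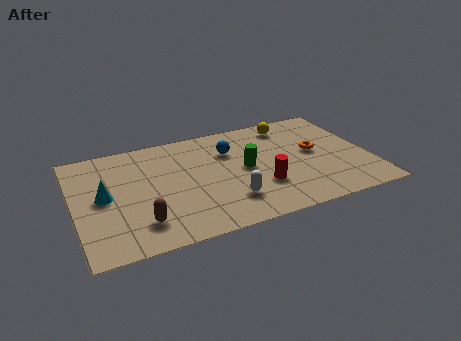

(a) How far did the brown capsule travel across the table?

1.5

From (4.0, 1.9) to (2.5, 1.6), the brown capsule covered √(1.5² + 0.3²) ≈ 1.5 units.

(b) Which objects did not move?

the red cylinder and the white capsule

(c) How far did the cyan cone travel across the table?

1.6

The cyan cone moved from about (2.8, 3.5) to (1.2, 3.7), a distance of √(1.6² + 0.2²) ≈ 1.6.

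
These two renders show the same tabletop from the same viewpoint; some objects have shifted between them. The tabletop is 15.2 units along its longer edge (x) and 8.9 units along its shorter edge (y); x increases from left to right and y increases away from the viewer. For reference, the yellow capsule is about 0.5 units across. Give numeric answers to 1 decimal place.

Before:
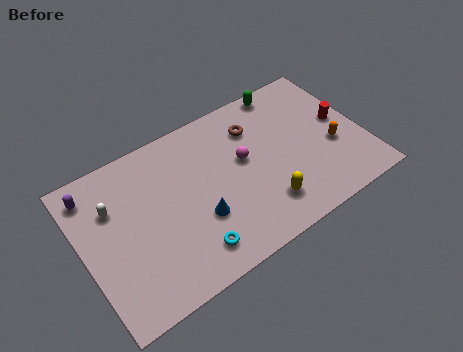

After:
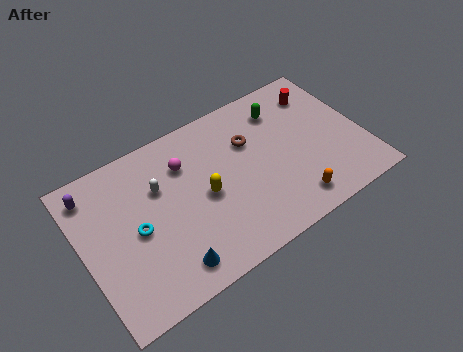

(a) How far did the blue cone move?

2.5

The blue cone was near (6.0, 3.1) before and (4.1, 1.4) after, so it travelled √(1.9² + 1.7²) ≈ 2.5 units.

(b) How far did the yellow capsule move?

3.6

From (9.4, 2.0) to (6.5, 4.2), the yellow capsule covered √(2.9² + 2.2²) ≈ 3.6 units.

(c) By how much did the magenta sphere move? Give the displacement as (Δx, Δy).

(-3.0, 1.4)

The magenta sphere was at about (8.8, 5.1) and moved to about (5.8, 6.5).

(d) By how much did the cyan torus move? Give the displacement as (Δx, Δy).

(-2.5, 2.6)

From the two frames, the cyan torus sits at roughly (5.3, 1.6) before and (2.8, 4.2) after.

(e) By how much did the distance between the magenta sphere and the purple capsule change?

-3.2

Before: roughly 8.2 units apart; after: 5.0. That's 3.2 units closer together.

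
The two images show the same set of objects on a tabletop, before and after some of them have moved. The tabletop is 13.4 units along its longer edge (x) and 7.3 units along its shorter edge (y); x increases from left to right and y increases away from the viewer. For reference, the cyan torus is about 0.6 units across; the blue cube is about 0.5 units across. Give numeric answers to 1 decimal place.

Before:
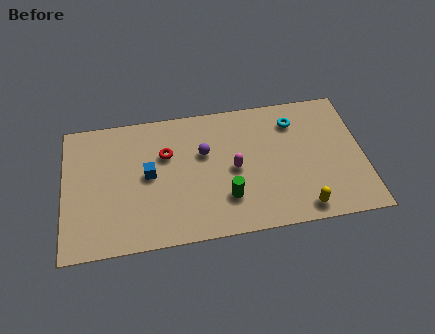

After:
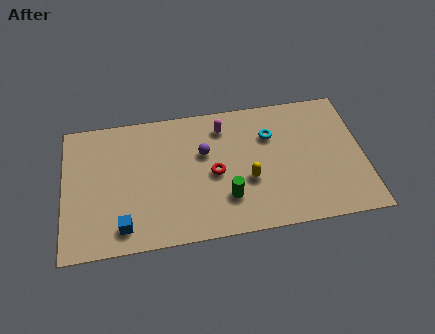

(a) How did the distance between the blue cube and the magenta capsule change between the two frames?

+2.8

They were about 3.8 units apart before and 6.6 after — 2.8 units further apart.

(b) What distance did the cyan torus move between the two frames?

1.3

The cyan torus moved from about (10.4, 5.7) to (9.3, 5.1), a distance of √(1.1² + 0.6²) ≈ 1.3.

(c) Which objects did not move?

the green cylinder and the purple sphere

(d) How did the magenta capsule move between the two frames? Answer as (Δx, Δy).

(-0.4, 2.4)

The magenta capsule was at about (7.6, 3.5) and moved to about (7.2, 5.9).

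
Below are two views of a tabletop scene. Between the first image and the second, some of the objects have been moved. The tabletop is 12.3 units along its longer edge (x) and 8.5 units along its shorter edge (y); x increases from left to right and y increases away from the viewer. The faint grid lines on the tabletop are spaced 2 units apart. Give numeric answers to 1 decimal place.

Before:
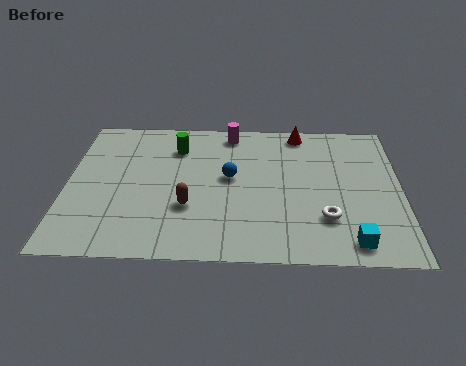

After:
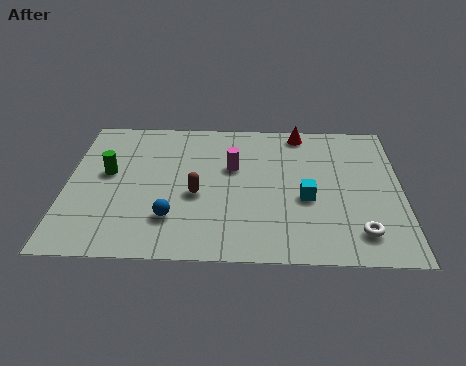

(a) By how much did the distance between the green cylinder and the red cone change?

+2.9

They were about 4.7 units apart before and 7.6 after — 2.9 units further apart.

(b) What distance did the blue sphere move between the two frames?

3.3

The blue sphere moved from about (6.0, 4.7) to (3.9, 2.2), a distance of √(2.1² + 2.5²) ≈ 3.3.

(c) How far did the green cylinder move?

3.0

From (4.0, 6.5) to (1.5, 4.8), the green cylinder covered √(2.5² + 1.7²) ≈ 3.0 units.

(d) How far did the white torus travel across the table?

1.4

The white torus was near (9.5, 2.4) before and (10.7, 1.6) after, so it travelled √(1.2² + 0.8²) ≈ 1.4 units.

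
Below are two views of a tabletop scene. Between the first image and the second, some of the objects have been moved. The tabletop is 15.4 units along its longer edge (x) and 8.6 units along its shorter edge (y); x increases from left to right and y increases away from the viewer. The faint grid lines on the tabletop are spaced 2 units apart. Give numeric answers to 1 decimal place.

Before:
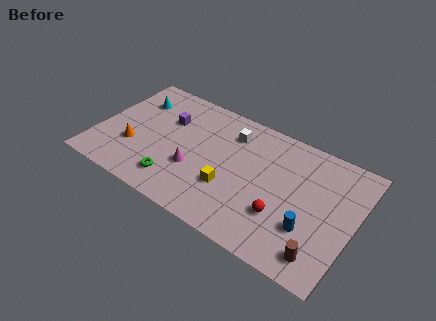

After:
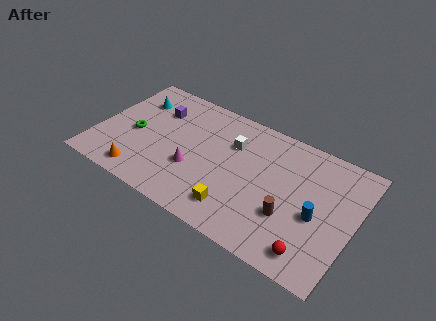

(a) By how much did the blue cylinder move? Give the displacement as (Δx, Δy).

(0.3, 1.0)

The blue cylinder started near (13.0, 2.7) and ended near (13.3, 3.7).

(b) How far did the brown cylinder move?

2.6

From (13.9, 1.4) to (11.8, 2.9), the brown cylinder covered √(2.1² + 1.5²) ≈ 2.6 units.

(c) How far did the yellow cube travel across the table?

1.3

The yellow cube moved from about (8.2, 2.9) to (8.8, 1.7), a distance of √(0.6² + 1.2²) ≈ 1.3.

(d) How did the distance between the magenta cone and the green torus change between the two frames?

+2.2

The distance was about 1.7 in the first image and 3.9 in the second, so they moved 2.2 units further apart.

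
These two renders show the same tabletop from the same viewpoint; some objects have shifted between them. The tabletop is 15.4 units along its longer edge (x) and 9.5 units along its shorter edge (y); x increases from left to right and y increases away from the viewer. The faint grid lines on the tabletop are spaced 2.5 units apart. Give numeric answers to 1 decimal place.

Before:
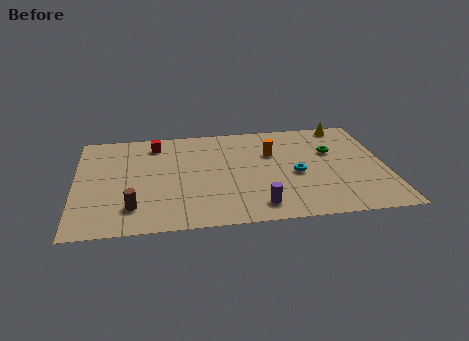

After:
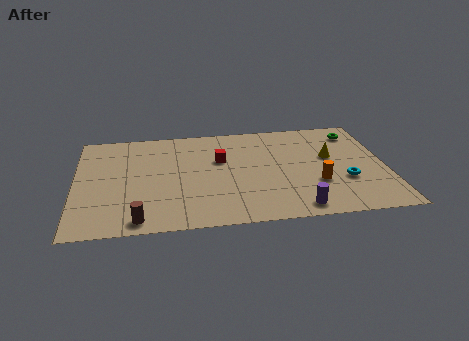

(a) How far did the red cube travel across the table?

3.7

The red cube moved from about (4.0, 7.9) to (7.2, 6.0), a distance of √(3.2² + 1.9²) ≈ 3.7.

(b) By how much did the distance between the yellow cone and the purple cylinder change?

-3.6

They were about 8.5 units apart before and 4.9 after — 3.6 units closer together.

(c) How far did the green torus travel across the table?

2.1

The green torus moved from about (12.8, 6.1) to (14.1, 7.8), a distance of √(1.3² + 1.7²) ≈ 2.1.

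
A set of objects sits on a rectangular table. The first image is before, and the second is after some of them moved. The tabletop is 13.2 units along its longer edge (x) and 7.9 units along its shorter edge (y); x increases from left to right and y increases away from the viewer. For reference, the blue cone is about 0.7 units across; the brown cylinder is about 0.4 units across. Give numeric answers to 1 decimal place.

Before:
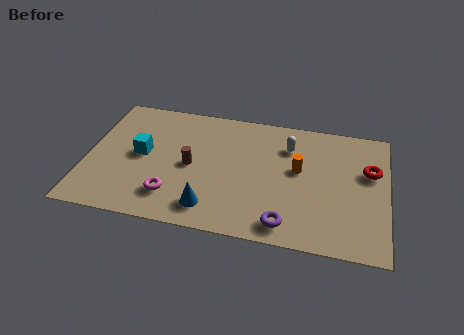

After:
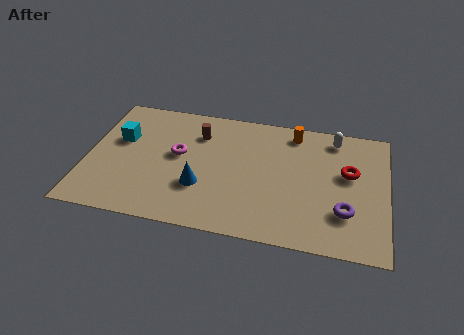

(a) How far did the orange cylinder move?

2.3

The orange cylinder moved from about (9.3, 4.5) to (9.0, 6.8), a distance of √(0.3² + 2.3²) ≈ 2.3.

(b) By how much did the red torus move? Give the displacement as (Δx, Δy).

(-0.9, -0.3)

From the two frames, the red torus sits at roughly (12.4, 5.0) before and (11.5, 4.7) after.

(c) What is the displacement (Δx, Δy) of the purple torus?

(2.5, 1.2)

From the two frames, the purple torus sits at roughly (8.9, 1.1) before and (11.4, 2.3) after.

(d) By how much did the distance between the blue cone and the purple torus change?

+3.0

They were about 3.3 units apart before and 6.3 after — 3.0 units further apart.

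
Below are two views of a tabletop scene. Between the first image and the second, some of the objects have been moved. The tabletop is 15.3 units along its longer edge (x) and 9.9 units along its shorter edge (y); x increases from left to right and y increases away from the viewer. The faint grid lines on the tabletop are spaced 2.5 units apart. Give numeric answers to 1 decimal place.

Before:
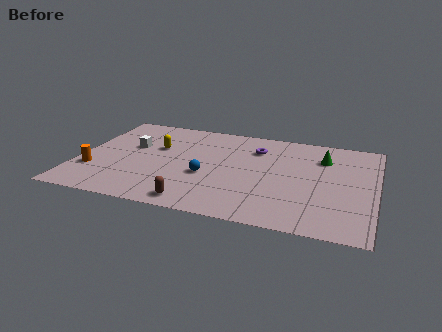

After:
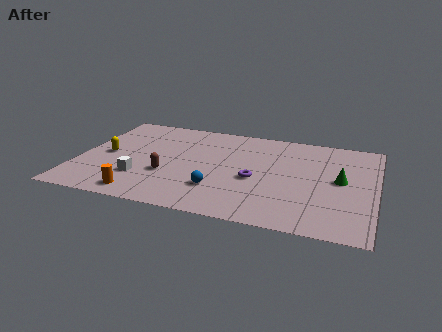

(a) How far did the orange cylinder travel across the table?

3.2

The orange cylinder was near (0.9, 3.0) before and (3.6, 1.2) after, so it travelled √(2.7² + 1.8²) ≈ 3.2 units.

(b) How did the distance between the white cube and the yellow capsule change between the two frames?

+1.5

They were about 1.3 units apart before and 2.8 after — 1.5 units further apart.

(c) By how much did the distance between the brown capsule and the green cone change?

+0.3

The distance was about 8.7 in the first image and 9.0 in the second, so they moved 0.3 units further apart.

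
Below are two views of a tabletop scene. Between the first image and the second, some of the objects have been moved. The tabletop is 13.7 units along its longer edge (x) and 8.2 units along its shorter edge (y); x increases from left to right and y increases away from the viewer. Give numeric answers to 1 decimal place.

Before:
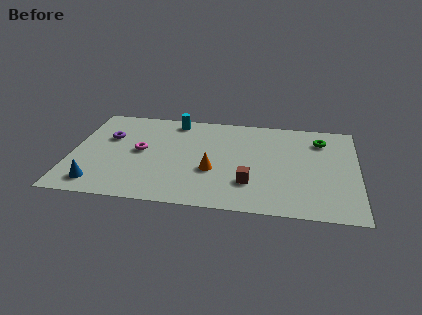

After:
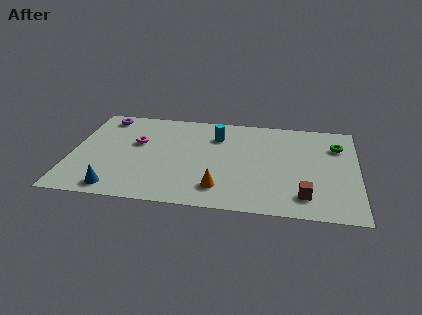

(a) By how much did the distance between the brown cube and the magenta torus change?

+3.1

They were about 5.7 units apart before and 8.8 after — 3.1 units further apart.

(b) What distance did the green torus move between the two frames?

0.9

The green torus moved from about (11.9, 6.4) to (12.7, 6.0), a distance of √(0.8² + 0.4²) ≈ 0.9.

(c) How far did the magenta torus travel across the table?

0.7

The magenta torus moved from about (3.3, 4.3) to (3.1, 5.0), a distance of √(0.2² + 0.7²) ≈ 0.7.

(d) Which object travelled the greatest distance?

the brown cube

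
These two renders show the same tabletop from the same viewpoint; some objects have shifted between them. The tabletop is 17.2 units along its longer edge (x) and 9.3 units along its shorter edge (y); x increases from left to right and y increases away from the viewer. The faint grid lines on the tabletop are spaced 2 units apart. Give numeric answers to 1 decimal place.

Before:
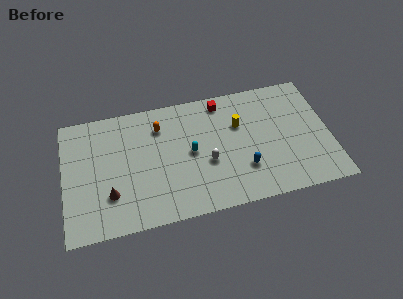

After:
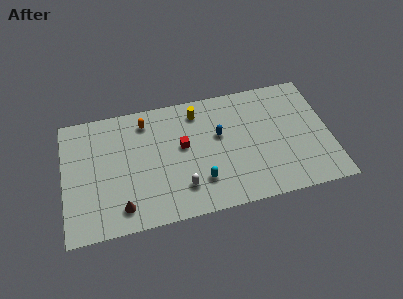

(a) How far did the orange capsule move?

1.1

From (6.3, 7.1) to (5.4, 7.7), the orange capsule covered √(0.9² + 0.6²) ≈ 1.1 units.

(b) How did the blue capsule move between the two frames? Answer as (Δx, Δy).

(-1.4, 2.9)

The blue capsule started near (11.5, 2.7) and ended near (10.1, 5.6).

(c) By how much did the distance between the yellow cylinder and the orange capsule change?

-1.8

They were about 5.2 units apart before and 3.4 after — 1.8 units closer together.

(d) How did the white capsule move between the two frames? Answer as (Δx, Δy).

(-1.7, -1.5)

From the two frames, the white capsule sits at roughly (9.2, 3.7) before and (7.5, 2.2) after.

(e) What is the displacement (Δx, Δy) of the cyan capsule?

(0.5, -2.3)

From the two frames, the cyan capsule sits at roughly (8.2, 4.7) before and (8.7, 2.4) after.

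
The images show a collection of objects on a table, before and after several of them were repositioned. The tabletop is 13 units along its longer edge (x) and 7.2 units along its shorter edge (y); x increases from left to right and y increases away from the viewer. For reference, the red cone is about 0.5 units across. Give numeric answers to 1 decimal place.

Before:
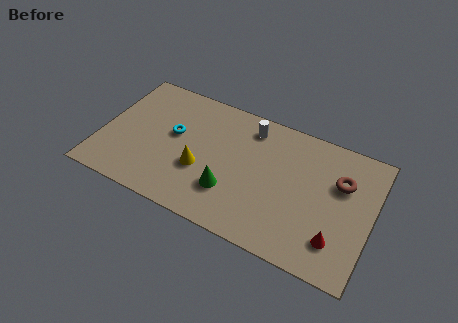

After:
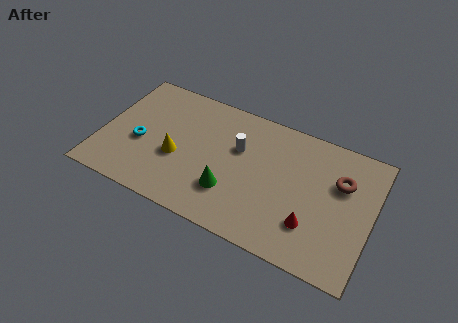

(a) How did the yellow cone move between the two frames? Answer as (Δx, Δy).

(-1.2, 0.2)

The yellow cone started near (4.9, 2.7) and ended near (3.7, 2.9).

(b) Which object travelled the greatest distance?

the cyan torus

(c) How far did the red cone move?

1.2

The red cone was near (11.5, 1.7) before and (10.3, 2.0) after, so it travelled √(1.2² + 0.3²) ≈ 1.2 units.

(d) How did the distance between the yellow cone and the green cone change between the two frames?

+1.2

The distance was about 1.6 in the first image and 2.8 in the second, so they moved 1.2 units further apart.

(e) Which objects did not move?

the brown torus and the green cone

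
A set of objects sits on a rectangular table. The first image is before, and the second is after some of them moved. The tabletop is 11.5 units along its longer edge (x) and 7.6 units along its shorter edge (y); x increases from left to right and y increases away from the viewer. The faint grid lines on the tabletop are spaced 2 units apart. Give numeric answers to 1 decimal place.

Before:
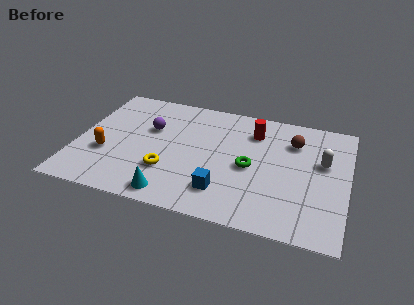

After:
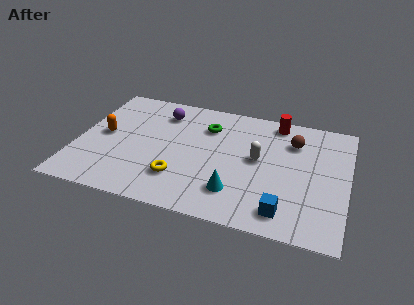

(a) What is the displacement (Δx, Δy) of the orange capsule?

(-0.2, 1.2)

The orange capsule was at about (1.3, 2.7) and moved to about (1.1, 3.9).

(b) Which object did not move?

the brown sphere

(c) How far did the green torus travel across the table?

2.9

The green torus moved from about (7.4, 3.5) to (5.4, 5.6), a distance of √(2.0² + 2.1²) ≈ 2.9.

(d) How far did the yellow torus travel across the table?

0.6

From (4.0, 2.3) to (4.5, 2.0), the yellow torus covered √(0.5² + 0.3²) ≈ 0.6 units.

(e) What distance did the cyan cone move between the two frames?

2.8

From (4.3, 0.9) to (6.9, 1.8), the cyan cone covered √(2.6² + 0.9²) ≈ 2.8 units.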